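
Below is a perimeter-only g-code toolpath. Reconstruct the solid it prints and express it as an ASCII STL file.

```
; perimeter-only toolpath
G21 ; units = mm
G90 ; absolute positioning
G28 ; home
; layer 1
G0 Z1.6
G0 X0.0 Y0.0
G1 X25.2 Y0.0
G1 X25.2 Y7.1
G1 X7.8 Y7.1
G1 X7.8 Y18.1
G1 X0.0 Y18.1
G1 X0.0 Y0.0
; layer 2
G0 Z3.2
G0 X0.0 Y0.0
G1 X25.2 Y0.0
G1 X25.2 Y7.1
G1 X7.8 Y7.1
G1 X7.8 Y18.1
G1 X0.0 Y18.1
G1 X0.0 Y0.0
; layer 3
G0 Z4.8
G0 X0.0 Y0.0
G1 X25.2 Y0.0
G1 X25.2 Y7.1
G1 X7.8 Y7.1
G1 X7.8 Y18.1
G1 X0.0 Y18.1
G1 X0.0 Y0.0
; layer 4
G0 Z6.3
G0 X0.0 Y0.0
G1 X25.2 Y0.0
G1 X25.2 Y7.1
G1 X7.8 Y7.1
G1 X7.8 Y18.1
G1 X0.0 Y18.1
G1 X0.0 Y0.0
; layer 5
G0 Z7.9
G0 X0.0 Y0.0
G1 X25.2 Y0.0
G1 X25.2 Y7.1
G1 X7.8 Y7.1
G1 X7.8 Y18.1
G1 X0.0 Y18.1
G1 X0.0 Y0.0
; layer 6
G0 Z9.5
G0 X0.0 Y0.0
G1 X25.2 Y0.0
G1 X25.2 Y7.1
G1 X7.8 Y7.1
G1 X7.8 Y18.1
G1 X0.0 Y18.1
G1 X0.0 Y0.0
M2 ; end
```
solid part
  facet normal 0.0000 0.0000 -1.0000
    outer loop
      vertex 25.2 7.1 0.0
      vertex 25.2 0.0 0.0
      vertex 0.0 0.0 0.0
    endloop
  endfacet
  facet normal 0.0000 0.0000 -1.0000
    outer loop
      vertex 7.8 7.1 0.0
      vertex 25.2 7.1 0.0
      vertex 0.0 0.0 0.0
    endloop
  endfacet
  facet normal 0.0000 0.0000 -1.0000
    outer loop
      vertex 7.8 18.1 0.0
      vertex 7.8 7.1 0.0
      vertex 0.0 0.0 0.0
    endloop
  endfacet
  facet normal 0.0000 0.0000 -1.0000
    outer loop
      vertex 0.0 18.1 0.0
      vertex 7.8 18.1 0.0
      vertex 0.0 0.0 0.0
    endloop
  endfacet
  facet normal 0.0000 0.0000 1.0000
    outer loop
      vertex 0.0 0.0 9.5
      vertex 25.2 0.0 9.5
      vertex 25.2 7.1 9.5
    endloop
  endfacet
  facet normal 0.0000 0.0000 1.0000
    outer loop
      vertex 0.0 0.0 9.5
      vertex 25.2 7.1 9.5
      vertex 7.8 7.1 9.5
    endloop
  endfacet
  facet normal 0.0000 0.0000 1.0000
    outer loop
      vertex 0.0 0.0 9.5
      vertex 7.8 7.1 9.5
      vertex 7.8 18.1 9.5
    endloop
  endfacet
  facet normal 0.0000 0.0000 1.0000
    outer loop
      vertex 0.0 0.0 9.5
      vertex 7.8 18.1 9.5
      vertex 0.0 18.1 9.5
    endloop
  endfacet
  facet normal 0.0000 -1.0000 0.0000
    outer loop
      vertex 0.0 0.0 0.0
      vertex 25.2 0.0 0.0
      vertex 25.2 0.0 9.5
    endloop
  endfacet
  facet normal 0.0000 -1.0000 0.0000
    outer loop
      vertex 0.0 0.0 0.0
      vertex 25.2 0.0 9.5
      vertex 0.0 0.0 9.5
    endloop
  endfacet
  facet normal 1.0000 0.0000 0.0000
    outer loop
      vertex 25.2 0.0 0.0
      vertex 25.2 7.1 0.0
      vertex 25.2 7.1 9.5
    endloop
  endfacet
  facet normal 1.0000 0.0000 0.0000
    outer loop
      vertex 25.2 0.0 0.0
      vertex 25.2 7.1 9.5
      vertex 25.2 0.0 9.5
    endloop
  endfacet
  facet normal 0.0000 1.0000 0.0000
    outer loop
      vertex 25.2 7.1 0.0
      vertex 7.8 7.1 0.0
      vertex 7.8 7.1 9.5
    endloop
  endfacet
  facet normal 0.0000 1.0000 0.0000
    outer loop
      vertex 25.2 7.1 0.0
      vertex 7.8 7.1 9.5
      vertex 25.2 7.1 9.5
    endloop
  endfacet
  facet normal 1.0000 0.0000 0.0000
    outer loop
      vertex 7.8 7.1 0.0
      vertex 7.8 18.1 0.0
      vertex 7.8 18.1 9.5
    endloop
  endfacet
  facet normal 1.0000 0.0000 0.0000
    outer loop
      vertex 7.8 7.1 0.0
      vertex 7.8 18.1 9.5
      vertex 7.8 7.1 9.5
    endloop
  endfacet
  facet normal 0.0000 1.0000 0.0000
    outer loop
      vertex 7.8 18.1 0.0
      vertex 0.0 18.1 0.0
      vertex 0.0 18.1 9.5
    endloop
  endfacet
  facet normal 0.0000 1.0000 0.0000
    outer loop
      vertex 7.8 18.1 0.0
      vertex 0.0 18.1 9.5
      vertex 7.8 18.1 9.5
    endloop
  endfacet
  facet normal -1.0000 0.0000 0.0000
    outer loop
      vertex 0.0 18.1 0.0
      vertex 0.0 0.0 0.0
      vertex 0.0 0.0 9.5
    endloop
  endfacet
  facet normal -1.0000 0.0000 0.0000
    outer loop
      vertex 0.0 18.1 0.0
      vertex 0.0 0.0 9.5
      vertex 0.0 18.1 9.5
    endloop
  endfacet
endsolid part

The G0 Z moves step by Δz≈1.6 mm. Every layer's G1 loop is the same polygon, so the solid is a straight extrusion of it from z=0 to z≈9.5. Closing with flat bottom and top caps and triangulating gives 20 facets — an L-shaped prism: outer 25.2 × 18.1 mm, arm thicknesses ≈ 7.1 mm (horizontal) and 7.8 mm (vertical), extruded 9.5 mm in z.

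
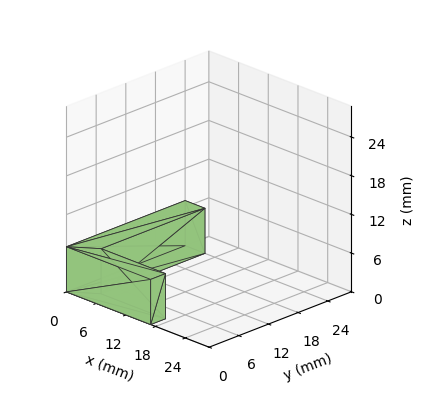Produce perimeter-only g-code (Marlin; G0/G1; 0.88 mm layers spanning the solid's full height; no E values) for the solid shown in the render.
Reading the render: the shape is an L-shaped prism: outer 17 × 24 mm, arm thicknesses ≈ 3 mm (horizontal) and 4 mm (vertical), extruded 7 mm in z (dimensions read to the nearest mm from the axis ticks). For the g-code, the solid's height is divided into equal slices at the stated Δz and each level perimeter traced with G1 moves after a G0 lift.

; perimeter-only toolpath
G21 ; units = mm
G90 ; absolute positioning
G28 ; home
; layer 1
G0 Z0.88
G0 X0.00 Y0.00
G1 X17.00 Y0.00
G1 X17.00 Y3.00
G1 X4.00 Y3.00
G1 X4.00 Y24.00
G1 X0.00 Y24.00
G1 X0.00 Y0.00
; layer 2
G0 Z1.75
G0 X0.00 Y0.00
G1 X17.00 Y0.00
G1 X17.00 Y3.00
G1 X4.00 Y3.00
G1 X4.00 Y24.00
G1 X0.00 Y24.00
G1 X0.00 Y0.00
; layer 3
G0 Z2.62
G0 X0.00 Y0.00
G1 X17.00 Y0.00
G1 X17.00 Y3.00
G1 X4.00 Y3.00
G1 X4.00 Y24.00
G1 X0.00 Y24.00
G1 X0.00 Y0.00
; layer 4
G0 Z3.50
G0 X0.00 Y0.00
G1 X17.00 Y0.00
G1 X17.00 Y3.00
G1 X4.00 Y3.00
G1 X4.00 Y24.00
G1 X0.00 Y24.00
G1 X0.00 Y0.00
; layer 5
G0 Z4.38
G0 X0.00 Y0.00
G1 X17.00 Y0.00
G1 X17.00 Y3.00
G1 X4.00 Y3.00
G1 X4.00 Y24.00
G1 X0.00 Y24.00
G1 X0.00 Y0.00
; layer 6
G0 Z5.25
G0 X0.00 Y0.00
G1 X17.00 Y0.00
G1 X17.00 Y3.00
G1 X4.00 Y3.00
G1 X4.00 Y24.00
G1 X0.00 Y24.00
G1 X0.00 Y0.00
; layer 7
G0 Z6.12
G0 X0.00 Y0.00
G1 X17.00 Y0.00
G1 X17.00 Y3.00
G1 X4.00 Y3.00
G1 X4.00 Y24.00
G1 X0.00 Y24.00
G1 X0.00 Y0.00
; layer 8
G0 Z7.00
G0 X0.00 Y0.00
G1 X17.00 Y0.00
G1 X17.00 Y3.00
G1 X4.00 Y3.00
G1 X4.00 Y24.00
G1 X0.00 Y24.00
G1 X0.00 Y0.00
M2 ; end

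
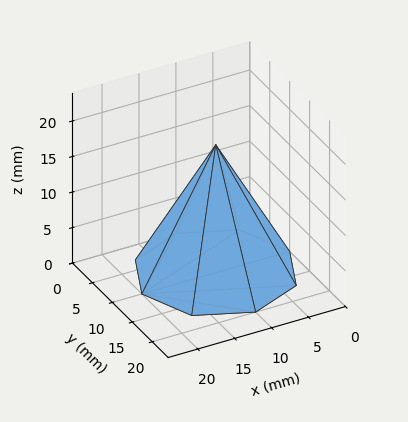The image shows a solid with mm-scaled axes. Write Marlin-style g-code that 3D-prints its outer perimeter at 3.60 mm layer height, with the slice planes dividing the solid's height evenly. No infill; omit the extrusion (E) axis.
Reading the render: the shape is a regular 8-sided pyramid, base circumscribed radius ≈ 10 mm, apex at z ≈ 18 mm (dimensions read to the nearest mm from the axis ticks). For the g-code, the solid's height is divided into equal slices at the stated Δz and each level perimeter traced with G1 moves after a G0 lift.

; perimeter-only toolpath
G21 ; units = mm
G90 ; absolute positioning
G28 ; home
; layer 1
G0 Z3.60
G0 X18.00 Y10.00
G1 X15.66 Y15.66
G1 X10.00 Y18.00
G1 X4.34 Y15.66
G1 X2.00 Y10.00
G1 X4.34 Y4.34
G1 X10.00 Y2.00
G1 X15.66 Y4.34
G1 X18.00 Y10.00
; layer 2
G0 Z7.20
G0 X16.00 Y10.00
G1 X14.24 Y14.24
G1 X10.00 Y16.00
G1 X5.76 Y14.24
G1 X4.00 Y10.00
G1 X5.76 Y5.76
G1 X10.00 Y4.00
G1 X14.24 Y5.76
G1 X16.00 Y10.00
; layer 3
G0 Z10.80
G0 X14.00 Y10.00
G1 X12.83 Y12.83
G1 X10.00 Y14.00
G1 X7.17 Y12.83
G1 X6.00 Y10.00
G1 X7.17 Y7.17
G1 X10.00 Y6.00
G1 X12.83 Y7.17
G1 X14.00 Y10.00
; layer 4
G0 Z14.40
G0 X12.00 Y10.00
G1 X11.41 Y11.41
G1 X10.00 Y12.00
G1 X8.59 Y11.41
G1 X8.00 Y10.00
G1 X8.59 Y8.59
G1 X10.00 Y8.00
G1 X11.41 Y8.59
G1 X12.00 Y10.00
M2 ; end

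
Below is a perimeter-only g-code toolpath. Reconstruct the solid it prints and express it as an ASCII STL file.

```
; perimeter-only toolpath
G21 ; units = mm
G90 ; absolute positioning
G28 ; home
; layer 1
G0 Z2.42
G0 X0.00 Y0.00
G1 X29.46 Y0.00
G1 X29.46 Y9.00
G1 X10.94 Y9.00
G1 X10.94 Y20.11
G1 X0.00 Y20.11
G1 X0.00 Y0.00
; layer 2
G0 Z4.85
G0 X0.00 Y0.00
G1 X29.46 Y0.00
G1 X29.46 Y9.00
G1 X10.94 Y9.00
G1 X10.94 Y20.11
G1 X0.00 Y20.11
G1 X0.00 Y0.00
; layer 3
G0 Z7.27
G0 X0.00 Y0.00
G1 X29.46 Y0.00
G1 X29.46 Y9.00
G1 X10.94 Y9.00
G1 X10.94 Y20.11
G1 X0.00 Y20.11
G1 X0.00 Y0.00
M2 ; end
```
solid part
  facet normal 0.0000 0.0000 -1.0000
    outer loop
      vertex 29.46 9.00 0.00
      vertex 29.46 0.00 0.00
      vertex 0.00 0.00 0.00
    endloop
  endfacet
  facet normal 0.0000 0.0000 -1.0000
    outer loop
      vertex 10.94 9.00 0.00
      vertex 29.46 9.00 0.00
      vertex 0.00 0.00 0.00
    endloop
  endfacet
  facet normal 0.0000 0.0000 -1.0000
    outer loop
      vertex 10.94 20.11 0.00
      vertex 10.94 9.00 0.00
      vertex 0.00 0.00 0.00
    endloop
  endfacet
  facet normal 0.0000 0.0000 -1.0000
    outer loop
      vertex 0.00 20.11 0.00
      vertex 10.94 20.11 0.00
      vertex 0.00 0.00 0.00
    endloop
  endfacet
  facet normal 0.0000 0.0000 1.0000
    outer loop
      vertex 0.00 0.00 7.27
      vertex 29.46 0.00 7.27
      vertex 29.46 9.00 7.27
    endloop
  endfacet
  facet normal 0.0000 0.0000 1.0000
    outer loop
      vertex 0.00 0.00 7.27
      vertex 29.46 9.00 7.27
      vertex 10.94 9.00 7.27
    endloop
  endfacet
  facet normal 0.0000 0.0000 1.0000
    outer loop
      vertex 0.00 0.00 7.27
      vertex 10.94 9.00 7.27
      vertex 10.94 20.11 7.27
    endloop
  endfacet
  facet normal 0.0000 0.0000 1.0000
    outer loop
      vertex 0.00 0.00 7.27
      vertex 10.94 20.11 7.27
      vertex 0.00 20.11 7.27
    endloop
  endfacet
  facet normal 0.0000 -1.0000 0.0000
    outer loop
      vertex 0.00 0.00 0.00
      vertex 29.46 0.00 0.00
      vertex 29.46 0.00 7.27
    endloop
  endfacet
  facet normal 0.0000 -1.0000 0.0000
    outer loop
      vertex 0.00 0.00 0.00
      vertex 29.46 0.00 7.27
      vertex 0.00 0.00 7.27
    endloop
  endfacet
  facet normal 1.0000 0.0000 0.0000
    outer loop
      vertex 29.46 0.00 0.00
      vertex 29.46 9.00 0.00
      vertex 29.46 9.00 7.27
    endloop
  endfacet
  facet normal 1.0000 0.0000 0.0000
    outer loop
      vertex 29.46 0.00 0.00
      vertex 29.46 9.00 7.27
      vertex 29.46 0.00 7.27
    endloop
  endfacet
  facet normal 0.0000 1.0000 0.0000
    outer loop
      vertex 29.46 9.00 0.00
      vertex 10.94 9.00 0.00
      vertex 10.94 9.00 7.27
    endloop
  endfacet
  facet normal 0.0000 1.0000 0.0000
    outer loop
      vertex 29.46 9.00 0.00
      vertex 10.94 9.00 7.27
      vertex 29.46 9.00 7.27
    endloop
  endfacet
  facet normal 1.0000 0.0000 0.0000
    outer loop
      vertex 10.94 9.00 0.00
      vertex 10.94 20.11 0.00
      vertex 10.94 20.11 7.27
    endloop
  endfacet
  facet normal 1.0000 0.0000 0.0000
    outer loop
      vertex 10.94 9.00 0.00
      vertex 10.94 20.11 7.27
      vertex 10.94 9.00 7.27
    endloop
  endfacet
  facet normal 0.0000 1.0000 0.0000
    outer loop
      vertex 10.94 20.11 0.00
      vertex 0.00 20.11 0.00
      vertex 0.00 20.11 7.27
    endloop
  endfacet
  facet normal 0.0000 1.0000 0.0000
    outer loop
      vertex 10.94 20.11 0.00
      vertex 0.00 20.11 7.27
      vertex 10.94 20.11 7.27
    endloop
  endfacet
  facet normal -1.0000 0.0000 0.0000
    outer loop
      vertex 0.00 20.11 0.00
      vertex 0.00 0.00 0.00
      vertex 0.00 0.00 7.27
    endloop
  endfacet
  facet normal -1.0000 0.0000 0.0000
    outer loop
      vertex 0.00 20.11 0.00
      vertex 0.00 0.00 7.27
      vertex 0.00 20.11 7.27
    endloop
  endfacet
endsolid part

The G0 Z moves step by Δz≈2.42 mm. Every layer's G1 loop is the same polygon, so the solid is a straight extrusion of it from z=0 to z≈7.27. Closing with flat bottom and top caps and triangulating gives 20 facets — an L-shaped prism: outer 29.5 × 20.1 mm, arm thicknesses ≈ 9 mm (horizontal) and 10.9 mm (vertical), extruded 7.27 mm in z.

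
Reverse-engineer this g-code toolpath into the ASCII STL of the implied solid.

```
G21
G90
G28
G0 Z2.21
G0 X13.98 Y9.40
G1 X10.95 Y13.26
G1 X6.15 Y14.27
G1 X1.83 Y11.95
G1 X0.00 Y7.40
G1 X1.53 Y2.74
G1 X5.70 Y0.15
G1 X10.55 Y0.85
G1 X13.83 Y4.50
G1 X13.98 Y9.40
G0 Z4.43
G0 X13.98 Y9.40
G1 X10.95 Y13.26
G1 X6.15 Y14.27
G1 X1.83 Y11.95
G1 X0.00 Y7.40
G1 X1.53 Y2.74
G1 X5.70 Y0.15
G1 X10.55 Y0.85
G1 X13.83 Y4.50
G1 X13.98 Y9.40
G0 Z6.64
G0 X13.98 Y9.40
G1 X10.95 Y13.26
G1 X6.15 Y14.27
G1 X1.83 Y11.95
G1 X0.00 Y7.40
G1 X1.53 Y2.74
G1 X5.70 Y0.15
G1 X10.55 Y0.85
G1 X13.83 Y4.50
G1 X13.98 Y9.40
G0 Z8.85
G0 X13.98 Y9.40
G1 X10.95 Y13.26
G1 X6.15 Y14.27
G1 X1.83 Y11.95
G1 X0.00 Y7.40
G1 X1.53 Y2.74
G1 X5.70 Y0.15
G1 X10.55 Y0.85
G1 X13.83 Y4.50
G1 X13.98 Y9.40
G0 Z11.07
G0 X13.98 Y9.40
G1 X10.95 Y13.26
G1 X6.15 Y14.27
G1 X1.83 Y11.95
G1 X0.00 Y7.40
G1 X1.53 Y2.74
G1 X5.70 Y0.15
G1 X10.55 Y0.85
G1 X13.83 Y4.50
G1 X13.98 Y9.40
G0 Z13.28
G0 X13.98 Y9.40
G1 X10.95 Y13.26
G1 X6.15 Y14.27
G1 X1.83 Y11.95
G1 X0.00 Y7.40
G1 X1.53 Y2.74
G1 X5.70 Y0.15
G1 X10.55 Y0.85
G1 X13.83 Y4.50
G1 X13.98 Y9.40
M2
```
solid part
  facet normal 0.0000 0.0000 -1.0000
    outer loop
      vertex 6.15 14.27 0.00
      vertex 10.95 13.26 0.00
      vertex 13.98 9.40 0.00
    endloop
  endfacet
  facet normal 0.0000 0.0000 -1.0000
    outer loop
      vertex 1.83 11.95 0.00
      vertex 6.15 14.27 0.00
      vertex 13.98 9.40 0.00
    endloop
  endfacet
  facet normal 0.0000 0.0000 -1.0000
    outer loop
      vertex 0.00 7.40 0.00
      vertex 1.83 11.95 0.00
      vertex 13.98 9.40 0.00
    endloop
  endfacet
  facet normal 0.0000 0.0000 -1.0000
    outer loop
      vertex 1.53 2.74 0.00
      vertex 0.00 7.40 0.00
      vertex 13.98 9.40 0.00
    endloop
  endfacet
  facet normal 0.0000 0.0000 -1.0000
    outer loop
      vertex 5.70 0.15 0.00
      vertex 1.53 2.74 0.00
      vertex 13.98 9.40 0.00
    endloop
  endfacet
  facet normal 0.0000 0.0000 -1.0000
    outer loop
      vertex 10.55 0.85 0.00
      vertex 5.70 0.15 0.00
      vertex 13.98 9.40 0.00
    endloop
  endfacet
  facet normal 0.0000 0.0000 -1.0000
    outer loop
      vertex 13.83 4.50 0.00
      vertex 10.55 0.85 0.00
      vertex 13.98 9.40 0.00
    endloop
  endfacet
  facet normal 0.0000 0.0000 1.0000
    outer loop
      vertex 13.98 9.40 13.28
      vertex 10.95 13.26 13.28
      vertex 6.15 14.27 13.28
    endloop
  endfacet
  facet normal 0.0000 0.0000 1.0000
    outer loop
      vertex 13.98 9.40 13.28
      vertex 6.15 14.27 13.28
      vertex 1.83 11.95 13.28
    endloop
  endfacet
  facet normal 0.0000 0.0000 1.0000
    outer loop
      vertex 13.98 9.40 13.28
      vertex 1.83 11.95 13.28
      vertex 0.00 7.40 13.28
    endloop
  endfacet
  facet normal 0.0000 0.0000 1.0000
    outer loop
      vertex 13.98 9.40 13.28
      vertex 0.00 7.40 13.28
      vertex 1.53 2.74 13.28
    endloop
  endfacet
  facet normal 0.0000 0.0000 1.0000
    outer loop
      vertex 13.98 9.40 13.28
      vertex 1.53 2.74 13.28
      vertex 5.70 0.15 13.28
    endloop
  endfacet
  facet normal 0.0000 0.0000 1.0000
    outer loop
      vertex 13.98 9.40 13.28
      vertex 5.70 0.15 13.28
      vertex 10.55 0.85 13.28
    endloop
  endfacet
  facet normal 0.0000 0.0000 1.0000
    outer loop
      vertex 13.98 9.40 13.28
      vertex 10.55 0.85 13.28
      vertex 13.83 4.50 13.28
    endloop
  endfacet
  facet normal 0.7866 0.6175 0.0000
    outer loop
      vertex 13.98 9.40 0.00
      vertex 10.95 13.26 0.00
      vertex 10.95 13.26 13.28
    endloop
  endfacet
  facet normal 0.7866 0.6175 0.0000
    outer loop
      vertex 13.98 9.40 0.00
      vertex 10.95 13.26 13.28
      vertex 13.98 9.40 13.28
    endloop
  endfacet
  facet normal 0.2059 0.9786 0.0000
    outer loop
      vertex 10.95 13.26 0.00
      vertex 6.15 14.27 0.00
      vertex 6.15 14.27 13.28
    endloop
  endfacet
  facet normal 0.2059 0.9786 0.0000
    outer loop
      vertex 10.95 13.26 0.00
      vertex 6.15 14.27 13.28
      vertex 10.95 13.26 13.28
    endloop
  endfacet
  facet normal -0.4731 0.8810 0.0000
    outer loop
      vertex 6.15 14.27 0.00
      vertex 1.83 11.95 0.00
      vertex 1.83 11.95 13.28
    endloop
  endfacet
  facet normal -0.4731 0.8810 0.0000
    outer loop
      vertex 6.15 14.27 0.00
      vertex 1.83 11.95 13.28
      vertex 6.15 14.27 13.28
    endloop
  endfacet
  facet normal -0.9278 0.3731 0.0000
    outer loop
      vertex 1.83 11.95 0.00
      vertex 0.00 7.40 0.00
      vertex 0.00 7.40 13.28
    endloop
  endfacet
  facet normal -0.9278 0.3731 0.0000
    outer loop
      vertex 1.83 11.95 0.00
      vertex 0.00 7.40 13.28
      vertex 1.83 11.95 13.28
    endloop
  endfacet
  facet normal -0.9501 -0.3119 0.0000
    outer loop
      vertex 0.00 7.40 0.00
      vertex 1.53 2.74 0.00
      vertex 1.53 2.74 13.28
    endloop
  endfacet
  facet normal -0.9501 -0.3119 0.0000
    outer loop
      vertex 0.00 7.40 0.00
      vertex 1.53 2.74 13.28
      vertex 0.00 7.40 13.28
    endloop
  endfacet
  facet normal -0.5276 -0.8495 0.0000
    outer loop
      vertex 1.53 2.74 0.00
      vertex 5.70 0.15 0.00
      vertex 5.70 0.15 13.28
    endloop
  endfacet
  facet normal -0.5276 -0.8495 0.0000
    outer loop
      vertex 1.53 2.74 0.00
      vertex 5.70 0.15 13.28
      vertex 1.53 2.74 13.28
    endloop
  endfacet
  facet normal 0.1428 -0.9897 0.0000
    outer loop
      vertex 5.70 0.15 0.00
      vertex 10.55 0.85 0.00
      vertex 10.55 0.85 13.28
    endloop
  endfacet
  facet normal 0.1428 -0.9897 0.0000
    outer loop
      vertex 5.70 0.15 0.00
      vertex 10.55 0.85 13.28
      vertex 5.70 0.15 13.28
    endloop
  endfacet
  facet normal 0.7438 -0.6684 0.0000
    outer loop
      vertex 10.55 0.85 0.00
      vertex 13.83 4.50 0.00
      vertex 13.83 4.50 13.28
    endloop
  endfacet
  facet normal 0.7438 -0.6684 0.0000
    outer loop
      vertex 10.55 0.85 0.00
      vertex 13.83 4.50 13.28
      vertex 10.55 0.85 13.28
    endloop
  endfacet
  facet normal 0.9995 -0.0306 0.0000
    outer loop
      vertex 13.83 4.50 0.00
      vertex 13.98 9.40 0.00
      vertex 13.98 9.40 13.28
    endloop
  endfacet
  facet normal 0.9995 -0.0306 0.0000
    outer loop
      vertex 13.83 4.50 0.00
      vertex 13.98 9.40 13.28
      vertex 13.83 4.50 13.28
    endloop
  endfacet
endsolid part

The G0 Z moves step by Δz≈2.21 mm. Every layer's G1 loop is the same polygon, so the solid is a straight extrusion of it from z=0 to z≈13.3. Closing with flat bottom and top caps and triangulating gives 32 facets — a regular 9-sided prism (a cylinder approximated with 9 flat sides), circumscribed radius ≈ 7.17 mm, height ≈ 13.3 mm.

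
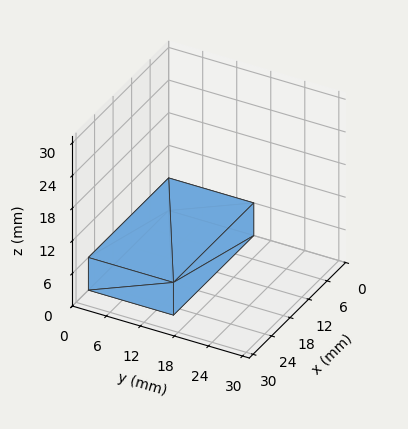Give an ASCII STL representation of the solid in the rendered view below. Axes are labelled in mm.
Reading the render: the shape is a rectangular box, roughly 26 × 15 mm footprint and 6 mm tall (dimensions read to the nearest mm from the axis ticks). For the STL, each face is triangulated and given an outward normal.

solid part
  facet normal 0.0000 0.0000 -1.0000
    outer loop
      vertex 26.000 15.000 0.000
      vertex 26.000 0.000 0.000
      vertex 0.000 0.000 0.000
    endloop
  endfacet
  facet normal 0.0000 0.0000 -1.0000
    outer loop
      vertex 0.000 15.000 0.000
      vertex 26.000 15.000 0.000
      vertex 0.000 0.000 0.000
    endloop
  endfacet
  facet normal 0.0000 0.0000 1.0000
    outer loop
      vertex 0.000 0.000 6.000
      vertex 26.000 0.000 6.000
      vertex 26.000 15.000 6.000
    endloop
  endfacet
  facet normal 0.0000 0.0000 1.0000
    outer loop
      vertex 0.000 0.000 6.000
      vertex 26.000 15.000 6.000
      vertex 0.000 15.000 6.000
    endloop
  endfacet
  facet normal 0.0000 -1.0000 0.0000
    outer loop
      vertex 0.000 0.000 0.000
      vertex 26.000 0.000 0.000
      vertex 26.000 0.000 6.000
    endloop
  endfacet
  facet normal 0.0000 -1.0000 0.0000
    outer loop
      vertex 0.000 0.000 0.000
      vertex 26.000 0.000 6.000
      vertex 0.000 0.000 6.000
    endloop
  endfacet
  facet normal 0.0000 1.0000 0.0000
    outer loop
      vertex 26.000 15.000 6.000
      vertex 26.000 15.000 0.000
      vertex 0.000 15.000 0.000
    endloop
  endfacet
  facet normal 0.0000 1.0000 0.0000
    outer loop
      vertex 0.000 15.000 6.000
      vertex 26.000 15.000 6.000
      vertex 0.000 15.000 0.000
    endloop
  endfacet
  facet normal -1.0000 0.0000 0.0000
    outer loop
      vertex 0.000 15.000 6.000
      vertex 0.000 15.000 0.000
      vertex 0.000 0.000 0.000
    endloop
  endfacet
  facet normal -1.0000 0.0000 0.0000
    outer loop
      vertex 0.000 0.000 6.000
      vertex 0.000 15.000 6.000
      vertex 0.000 0.000 0.000
    endloop
  endfacet
  facet normal 1.0000 0.0000 0.0000
    outer loop
      vertex 26.000 0.000 0.000
      vertex 26.000 15.000 0.000
      vertex 26.000 15.000 6.000
    endloop
  endfacet
  facet normal 1.0000 0.0000 0.0000
    outer loop
      vertex 26.000 0.000 0.000
      vertex 26.000 15.000 6.000
      vertex 26.000 0.000 6.000
    endloop
  endfacet
endsolid part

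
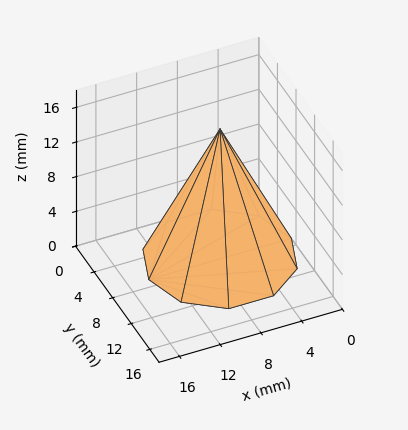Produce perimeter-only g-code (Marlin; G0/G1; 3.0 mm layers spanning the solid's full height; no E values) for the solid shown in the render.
Reading the render: the shape is a regular 10-sided pyramid, base circumscribed radius ≈ 7 mm, apex at z ≈ 15 mm (dimensions read to the nearest mm from the axis ticks). For the g-code, the solid's height is divided into equal slices at the stated Δz and each level perimeter traced with G1 moves after a G0 lift.

; perimeter-only toolpath
G21 ; units = mm
G90 ; absolute positioning
G28 ; home
; layer 1
G0 Z3.0
G0 X12.6 Y7.0
G1 X11.6 Y10.3
G1 X8.8 Y12.4
G1 X5.2 Y12.4
G1 X2.4 Y10.3
G1 X1.4 Y7.0
G1 X2.4 Y3.7
G1 X5.2 Y1.6
G1 X8.8 Y1.6
G1 X11.6 Y3.7
G1 X12.6 Y7.0
; layer 2
G0 Z6.0
G0 X11.2 Y7.0
G1 X10.4 Y9.5
G1 X8.3 Y11.0
G1 X5.7 Y11.0
G1 X3.6 Y9.5
G1 X2.8 Y7.0
G1 X3.6 Y4.5
G1 X5.7 Y3.0
G1 X8.3 Y3.0
G1 X10.4 Y4.5
G1 X11.2 Y7.0
; layer 3
G0 Z9.0
G0 X9.8 Y7.0
G1 X9.3 Y8.6
G1 X7.9 Y9.7
G1 X6.1 Y9.7
G1 X4.7 Y8.6
G1 X4.2 Y7.0
G1 X4.7 Y5.4
G1 X6.1 Y4.3
G1 X7.9 Y4.3
G1 X9.3 Y5.4
G1 X9.8 Y7.0
; layer 4
G0 Z12.0
G0 X8.4 Y7.0
G1 X8.1 Y7.8
G1 X7.4 Y8.3
G1 X6.6 Y8.3
G1 X5.9 Y7.8
G1 X5.6 Y7.0
G1 X5.9 Y6.2
G1 X6.6 Y5.7
G1 X7.4 Y5.7
G1 X8.1 Y6.2
G1 X8.4 Y7.0
M2 ; end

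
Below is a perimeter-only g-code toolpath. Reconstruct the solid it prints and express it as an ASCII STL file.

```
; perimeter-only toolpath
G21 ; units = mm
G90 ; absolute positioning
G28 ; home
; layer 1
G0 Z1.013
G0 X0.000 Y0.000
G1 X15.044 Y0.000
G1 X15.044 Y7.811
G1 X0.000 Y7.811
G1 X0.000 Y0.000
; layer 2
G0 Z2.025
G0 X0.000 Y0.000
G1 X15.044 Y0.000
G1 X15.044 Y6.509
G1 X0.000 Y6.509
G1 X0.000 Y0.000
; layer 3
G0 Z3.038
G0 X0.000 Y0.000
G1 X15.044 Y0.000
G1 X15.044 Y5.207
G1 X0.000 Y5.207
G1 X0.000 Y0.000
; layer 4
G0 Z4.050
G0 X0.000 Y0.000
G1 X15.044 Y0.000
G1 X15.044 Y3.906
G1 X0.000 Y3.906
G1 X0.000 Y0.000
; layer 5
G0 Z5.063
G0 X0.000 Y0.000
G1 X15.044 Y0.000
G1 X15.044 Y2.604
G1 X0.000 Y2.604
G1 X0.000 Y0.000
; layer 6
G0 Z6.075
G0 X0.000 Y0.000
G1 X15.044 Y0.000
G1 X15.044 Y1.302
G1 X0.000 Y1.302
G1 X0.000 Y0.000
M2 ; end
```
solid part
  facet normal 0.0000 0.0000 -1.0000
    outer loop
      vertex 15.044 9.113 0.000
      vertex 15.044 0.000 0.000
      vertex 0.000 0.000 0.000
    endloop
  endfacet
  facet normal 0.0000 0.0000 -1.0000
    outer loop
      vertex 0.000 9.113 0.000
      vertex 15.044 9.113 0.000
      vertex 0.000 0.000 0.000
    endloop
  endfacet
  facet normal 0.0000 -1.0000 0.0000
    outer loop
      vertex 0.000 0.000 0.000
      vertex 15.044 0.000 0.000
      vertex 15.044 0.000 7.088
    endloop
  endfacet
  facet normal 0.0000 -1.0000 0.0000
    outer loop
      vertex 0.000 0.000 0.000
      vertex 15.044 0.000 7.088
      vertex 0.000 0.000 7.088
    endloop
  endfacet
  facet normal 0.0000 0.6139 0.7893
    outer loop
      vertex 0.000 0.000 7.088
      vertex 15.044 0.000 7.088
      vertex 15.044 9.113 0.000
    endloop
  endfacet
  facet normal 0.0000 0.6139 0.7893
    outer loop
      vertex 0.000 0.000 7.088
      vertex 15.044 9.113 0.000
      vertex 0.000 9.113 0.000
    endloop
  endfacet
  facet normal -1.0000 0.0000 0.0000
    outer loop
      vertex 0.000 0.000 7.088
      vertex 0.000 9.113 0.000
      vertex 0.000 0.000 0.000
    endloop
  endfacet
  facet normal 1.0000 0.0000 0.0000
    outer loop
      vertex 15.044 0.000 0.000
      vertex 15.044 9.113 0.000
      vertex 15.044 0.000 7.088
    endloop
  endfacet
endsolid part

The G0 Z moves step by Δz≈1.013 mm. The G1 loops shrink linearly with z, so the solid tapers from its base footprint up to z≈7.09. Closing with a flat bottom cap and the tapered top and triangulating gives 8 facets — a wedge (ramp): 15 × 9.11 mm base, rising to 7.09 mm along the y=0 edge and sloping linearly to z=0 at y=9.11.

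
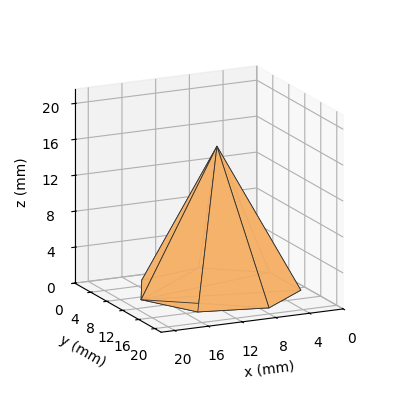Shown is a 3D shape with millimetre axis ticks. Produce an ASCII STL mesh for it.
Reading the render: the shape is a regular 7-sided pyramid, base circumscribed radius ≈ 9 mm, apex at z ≈ 16 mm (dimensions read to the nearest mm from the axis ticks). For the STL, each face is triangulated and given an outward normal.

solid part
  facet normal 0.0000 0.0000 -1.0000
    outer loop
      vertex 7.0 17.8 0.0
      vertex 14.6 16.0 0.0
      vertex 18.0 9.0 0.0
    endloop
  endfacet
  facet normal 0.0000 0.0000 -1.0000
    outer loop
      vertex 0.9 12.9 0.0
      vertex 7.0 17.8 0.0
      vertex 18.0 9.0 0.0
    endloop
  endfacet
  facet normal 0.0000 0.0000 -1.0000
    outer loop
      vertex 0.9 5.1 0.0
      vertex 0.9 12.9 0.0
      vertex 18.0 9.0 0.0
    endloop
  endfacet
  facet normal 0.0000 0.0000 -1.0000
    outer loop
      vertex 7.0 0.2 0.0
      vertex 0.9 5.1 0.0
      vertex 18.0 9.0 0.0
    endloop
  endfacet
  facet normal 0.0000 0.0000 -1.0000
    outer loop
      vertex 14.6 2.0 0.0
      vertex 7.0 0.2 0.0
      vertex 18.0 9.0 0.0
    endloop
  endfacet
  facet normal 0.8026 0.3898 0.4515
    outer loop
      vertex 18.0 9.0 0.0
      vertex 14.6 16.0 0.0
      vertex 9.0 9.0 16.0
    endloop
  endfacet
  facet normal 0.2056 0.8681 0.4518
    outer loop
      vertex 14.6 16.0 0.0
      vertex 7.0 17.8 0.0
      vertex 9.0 9.0 16.0
    endloop
  endfacet
  facet normal -0.5585 0.6953 0.4523
    outer loop
      vertex 7.0 17.8 0.0
      vertex 0.9 12.9 0.0
      vertex 9.0 9.0 16.0
    endloop
  endfacet
  facet normal -0.8922 0.0000 0.4517
    outer loop
      vertex 0.9 12.9 0.0
      vertex 0.9 5.1 0.0
      vertex 9.0 9.0 16.0
    endloop
  endfacet
  facet normal -0.5585 -0.6953 0.4523
    outer loop
      vertex 0.9 5.1 0.0
      vertex 7.0 0.2 0.0
      vertex 9.0 9.0 16.0
    endloop
  endfacet
  facet normal 0.2056 -0.8681 0.4518
    outer loop
      vertex 7.0 0.2 0.0
      vertex 14.6 2.0 0.0
      vertex 9.0 9.0 16.0
    endloop
  endfacet
  facet normal 0.8026 -0.3898 0.4515
    outer loop
      vertex 14.6 2.0 0.0
      vertex 18.0 9.0 0.0
      vertex 9.0 9.0 16.0
    endloop
  endfacet
endsolid part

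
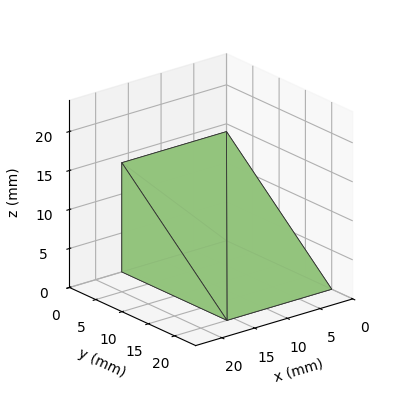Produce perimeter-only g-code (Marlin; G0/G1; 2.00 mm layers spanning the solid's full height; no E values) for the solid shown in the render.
Reading the render: the shape is a wedge (ramp): 16 × 20 mm base, rising to 14 mm along the y=0 edge and sloping linearly to z=0 at y=20 (dimensions read to the nearest mm from the axis ticks). For the g-code, the solid's height is divided into equal slices at the stated Δz and each level perimeter traced with G1 moves after a G0 lift.

; perimeter-only toolpath
G21 ; units = mm
G90 ; absolute positioning
G28 ; home
; layer 1
G0 Z2.00
G0 X0.00 Y0.00
G1 X16.00 Y0.00
G1 X16.00 Y17.14
G1 X0.00 Y17.14
G1 X0.00 Y0.00
; layer 2
G0 Z4.00
G0 X0.00 Y0.00
G1 X16.00 Y0.00
G1 X16.00 Y14.29
G1 X0.00 Y14.29
G1 X0.00 Y0.00
; layer 3
G0 Z6.00
G0 X0.00 Y0.00
G1 X16.00 Y0.00
G1 X16.00 Y11.43
G1 X0.00 Y11.43
G1 X0.00 Y0.00
; layer 4
G0 Z8.00
G0 X0.00 Y0.00
G1 X16.00 Y0.00
G1 X16.00 Y8.57
G1 X0.00 Y8.57
G1 X0.00 Y0.00
; layer 5
G0 Z10.00
G0 X0.00 Y0.00
G1 X16.00 Y0.00
G1 X16.00 Y5.71
G1 X0.00 Y5.71
G1 X0.00 Y0.00
; layer 6
G0 Z12.00
G0 X0.00 Y0.00
G1 X16.00 Y0.00
G1 X16.00 Y2.86
G1 X0.00 Y2.86
G1 X0.00 Y0.00
M2 ; end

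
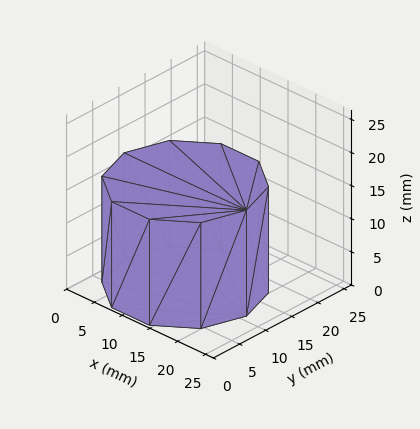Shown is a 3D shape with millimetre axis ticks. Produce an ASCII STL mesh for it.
Reading the render: the shape is a regular 10-sided prism (a cylinder approximated with 10 flat sides), circumscribed radius ≈ 11 mm, height ≈ 16 mm (dimensions read to the nearest mm from the axis ticks). For the STL, each face is triangulated and given an outward normal.

solid part
  facet normal 0.0000 0.0000 -1.0000
    outer loop
      vertex 14.40 21.46 0.00
      vertex 19.90 17.47 0.00
      vertex 22.00 11.00 0.00
    endloop
  endfacet
  facet normal 0.0000 0.0000 -1.0000
    outer loop
      vertex 7.60 21.46 0.00
      vertex 14.40 21.46 0.00
      vertex 22.00 11.00 0.00
    endloop
  endfacet
  facet normal 0.0000 0.0000 -1.0000
    outer loop
      vertex 2.10 17.47 0.00
      vertex 7.60 21.46 0.00
      vertex 22.00 11.00 0.00
    endloop
  endfacet
  facet normal 0.0000 0.0000 -1.0000
    outer loop
      vertex 0.00 11.00 0.00
      vertex 2.10 17.47 0.00
      vertex 22.00 11.00 0.00
    endloop
  endfacet
  facet normal 0.0000 0.0000 -1.0000
    outer loop
      vertex 2.10 4.53 0.00
      vertex 0.00 11.00 0.00
      vertex 22.00 11.00 0.00
    endloop
  endfacet
  facet normal 0.0000 0.0000 -1.0000
    outer loop
      vertex 7.60 0.54 0.00
      vertex 2.10 4.53 0.00
      vertex 22.00 11.00 0.00
    endloop
  endfacet
  facet normal 0.0000 0.0000 -1.0000
    outer loop
      vertex 14.40 0.54 0.00
      vertex 7.60 0.54 0.00
      vertex 22.00 11.00 0.00
    endloop
  endfacet
  facet normal 0.0000 0.0000 -1.0000
    outer loop
      vertex 19.90 4.53 0.00
      vertex 14.40 0.54 0.00
      vertex 22.00 11.00 0.00
    endloop
  endfacet
  facet normal 0.0000 0.0000 1.0000
    outer loop
      vertex 22.00 11.00 16.00
      vertex 19.90 17.47 16.00
      vertex 14.40 21.46 16.00
    endloop
  endfacet
  facet normal 0.0000 0.0000 1.0000
    outer loop
      vertex 22.00 11.00 16.00
      vertex 14.40 21.46 16.00
      vertex 7.60 21.46 16.00
    endloop
  endfacet
  facet normal 0.0000 0.0000 1.0000
    outer loop
      vertex 22.00 11.00 16.00
      vertex 7.60 21.46 16.00
      vertex 2.10 17.47 16.00
    endloop
  endfacet
  facet normal 0.0000 0.0000 1.0000
    outer loop
      vertex 22.00 11.00 16.00
      vertex 2.10 17.47 16.00
      vertex 0.00 11.00 16.00
    endloop
  endfacet
  facet normal 0.0000 0.0000 1.0000
    outer loop
      vertex 22.00 11.00 16.00
      vertex 0.00 11.00 16.00
      vertex 2.10 4.53 16.00
    endloop
  endfacet
  facet normal 0.0000 0.0000 1.0000
    outer loop
      vertex 22.00 11.00 16.00
      vertex 2.10 4.53 16.00
      vertex 7.60 0.54 16.00
    endloop
  endfacet
  facet normal 0.0000 0.0000 1.0000
    outer loop
      vertex 22.00 11.00 16.00
      vertex 7.60 0.54 16.00
      vertex 14.40 0.54 16.00
    endloop
  endfacet
  facet normal 0.0000 0.0000 1.0000
    outer loop
      vertex 22.00 11.00 16.00
      vertex 14.40 0.54 16.00
      vertex 19.90 4.53 16.00
    endloop
  endfacet
  facet normal 0.9512 0.3087 0.0000
    outer loop
      vertex 22.00 11.00 0.00
      vertex 19.90 17.47 0.00
      vertex 19.90 17.47 16.00
    endloop
  endfacet
  facet normal 0.9512 0.3087 0.0000
    outer loop
      vertex 22.00 11.00 0.00
      vertex 19.90 17.47 16.00
      vertex 22.00 11.00 16.00
    endloop
  endfacet
  facet normal 0.5872 0.8094 0.0000
    outer loop
      vertex 19.90 17.47 0.00
      vertex 14.40 21.46 0.00
      vertex 14.40 21.46 16.00
    endloop
  endfacet
  facet normal 0.5872 0.8094 0.0000
    outer loop
      vertex 19.90 17.47 0.00
      vertex 14.40 21.46 16.00
      vertex 19.90 17.47 16.00
    endloop
  endfacet
  facet normal 0.0000 1.0000 0.0000
    outer loop
      vertex 14.40 21.46 0.00
      vertex 7.60 21.46 0.00
      vertex 7.60 21.46 16.00
    endloop
  endfacet
  facet normal 0.0000 1.0000 0.0000
    outer loop
      vertex 14.40 21.46 0.00
      vertex 7.60 21.46 16.00
      vertex 14.40 21.46 16.00
    endloop
  endfacet
  facet normal -0.5872 0.8094 0.0000
    outer loop
      vertex 7.60 21.46 0.00
      vertex 2.10 17.47 0.00
      vertex 2.10 17.47 16.00
    endloop
  endfacet
  facet normal -0.5872 0.8094 0.0000
    outer loop
      vertex 7.60 21.46 0.00
      vertex 2.10 17.47 16.00
      vertex 7.60 21.46 16.00
    endloop
  endfacet
  facet normal -0.9512 0.3087 0.0000
    outer loop
      vertex 2.10 17.47 0.00
      vertex 0.00 11.00 0.00
      vertex 0.00 11.00 16.00
    endloop
  endfacet
  facet normal -0.9512 0.3087 0.0000
    outer loop
      vertex 2.10 17.47 0.00
      vertex 0.00 11.00 16.00
      vertex 2.10 17.47 16.00
    endloop
  endfacet
  facet normal -0.9512 -0.3087 0.0000
    outer loop
      vertex 0.00 11.00 0.00
      vertex 2.10 4.53 0.00
      vertex 2.10 4.53 16.00
    endloop
  endfacet
  facet normal -0.9512 -0.3087 0.0000
    outer loop
      vertex 0.00 11.00 0.00
      vertex 2.10 4.53 16.00
      vertex 0.00 11.00 16.00
    endloop
  endfacet
  facet normal -0.5872 -0.8094 0.0000
    outer loop
      vertex 2.10 4.53 0.00
      vertex 7.60 0.54 0.00
      vertex 7.60 0.54 16.00
    endloop
  endfacet
  facet normal -0.5872 -0.8094 0.0000
    outer loop
      vertex 2.10 4.53 0.00
      vertex 7.60 0.54 16.00
      vertex 2.10 4.53 16.00
    endloop
  endfacet
  facet normal 0.0000 -1.0000 0.0000
    outer loop
      vertex 7.60 0.54 0.00
      vertex 14.40 0.54 0.00
      vertex 14.40 0.54 16.00
    endloop
  endfacet
  facet normal 0.0000 -1.0000 0.0000
    outer loop
      vertex 7.60 0.54 0.00
      vertex 14.40 0.54 16.00
      vertex 7.60 0.54 16.00
    endloop
  endfacet
  facet normal 0.5872 -0.8094 0.0000
    outer loop
      vertex 14.40 0.54 0.00
      vertex 19.90 4.53 0.00
      vertex 19.90 4.53 16.00
    endloop
  endfacet
  facet normal 0.5872 -0.8094 0.0000
    outer loop
      vertex 14.40 0.54 0.00
      vertex 19.90 4.53 16.00
      vertex 14.40 0.54 16.00
    endloop
  endfacet
  facet normal 0.9512 -0.3087 0.0000
    outer loop
      vertex 19.90 4.53 0.00
      vertex 22.00 11.00 0.00
      vertex 22.00 11.00 16.00
    endloop
  endfacet
  facet normal 0.9512 -0.3087 0.0000
    outer loop
      vertex 19.90 4.53 0.00
      vertex 22.00 11.00 16.00
      vertex 19.90 4.53 16.00
    endloop
  endfacet
endsolid part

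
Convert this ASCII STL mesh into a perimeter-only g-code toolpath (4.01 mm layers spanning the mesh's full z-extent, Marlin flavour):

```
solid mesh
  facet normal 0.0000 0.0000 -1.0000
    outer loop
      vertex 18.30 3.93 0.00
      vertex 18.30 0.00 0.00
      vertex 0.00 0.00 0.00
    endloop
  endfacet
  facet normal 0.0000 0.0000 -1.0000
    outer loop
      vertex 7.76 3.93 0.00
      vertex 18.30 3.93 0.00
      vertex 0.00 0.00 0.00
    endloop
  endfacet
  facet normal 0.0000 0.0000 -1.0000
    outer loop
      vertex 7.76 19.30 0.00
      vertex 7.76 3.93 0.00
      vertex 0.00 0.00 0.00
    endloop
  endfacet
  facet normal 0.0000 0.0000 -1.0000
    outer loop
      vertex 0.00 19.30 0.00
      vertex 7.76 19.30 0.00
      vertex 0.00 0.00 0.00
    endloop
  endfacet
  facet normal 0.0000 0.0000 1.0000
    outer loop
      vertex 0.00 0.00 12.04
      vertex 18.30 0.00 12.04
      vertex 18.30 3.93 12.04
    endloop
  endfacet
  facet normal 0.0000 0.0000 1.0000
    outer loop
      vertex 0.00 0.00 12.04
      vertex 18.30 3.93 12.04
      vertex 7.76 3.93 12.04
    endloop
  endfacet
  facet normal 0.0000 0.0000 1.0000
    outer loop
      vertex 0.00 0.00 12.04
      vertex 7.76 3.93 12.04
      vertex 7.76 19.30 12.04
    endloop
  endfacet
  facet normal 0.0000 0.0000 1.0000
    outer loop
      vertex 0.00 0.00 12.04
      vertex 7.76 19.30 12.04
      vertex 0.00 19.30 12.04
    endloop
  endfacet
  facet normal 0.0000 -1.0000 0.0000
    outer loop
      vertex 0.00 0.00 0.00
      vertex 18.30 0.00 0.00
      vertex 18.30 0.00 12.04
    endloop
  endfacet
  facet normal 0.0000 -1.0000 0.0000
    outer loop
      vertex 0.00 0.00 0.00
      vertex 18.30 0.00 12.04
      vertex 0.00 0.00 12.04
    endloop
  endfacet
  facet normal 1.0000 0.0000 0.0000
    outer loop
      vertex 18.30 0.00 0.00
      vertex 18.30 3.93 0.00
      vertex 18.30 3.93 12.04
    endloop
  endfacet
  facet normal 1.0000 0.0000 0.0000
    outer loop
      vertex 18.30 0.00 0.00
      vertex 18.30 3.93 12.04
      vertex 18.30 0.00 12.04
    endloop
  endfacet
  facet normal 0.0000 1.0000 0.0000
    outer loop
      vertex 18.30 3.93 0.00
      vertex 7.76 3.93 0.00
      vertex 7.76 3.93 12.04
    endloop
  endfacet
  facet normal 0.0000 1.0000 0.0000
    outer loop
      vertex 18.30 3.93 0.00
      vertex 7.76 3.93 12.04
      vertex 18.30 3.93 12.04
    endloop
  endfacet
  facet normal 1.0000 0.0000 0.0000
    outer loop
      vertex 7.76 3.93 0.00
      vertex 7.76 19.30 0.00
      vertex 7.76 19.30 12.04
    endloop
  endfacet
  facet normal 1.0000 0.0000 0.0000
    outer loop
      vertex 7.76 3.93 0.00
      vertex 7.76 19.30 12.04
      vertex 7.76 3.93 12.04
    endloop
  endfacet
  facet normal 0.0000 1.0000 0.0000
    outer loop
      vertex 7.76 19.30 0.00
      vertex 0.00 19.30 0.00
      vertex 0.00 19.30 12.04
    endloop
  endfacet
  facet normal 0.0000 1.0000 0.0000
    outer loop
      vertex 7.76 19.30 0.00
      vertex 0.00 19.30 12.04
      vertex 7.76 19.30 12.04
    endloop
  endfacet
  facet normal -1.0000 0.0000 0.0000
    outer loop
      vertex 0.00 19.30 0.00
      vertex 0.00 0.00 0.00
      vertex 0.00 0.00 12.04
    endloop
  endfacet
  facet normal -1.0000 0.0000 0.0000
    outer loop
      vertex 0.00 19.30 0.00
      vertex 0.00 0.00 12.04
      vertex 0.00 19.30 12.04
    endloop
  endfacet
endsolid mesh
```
; perimeter-only toolpath
G21 ; units = mm
G90 ; absolute positioning
G28 ; home
; layer 1
G0 Z4.01
G0 X0.00 Y0.00
G1 X18.30 Y0.00
G1 X18.30 Y3.93
G1 X7.76 Y3.93
G1 X7.76 Y19.30
G1 X0.00 Y19.30
G1 X0.00 Y0.00
; layer 2
G0 Z8.03
G0 X0.00 Y0.00
G1 X18.30 Y0.00
G1 X18.30 Y3.93
G1 X7.76 Y3.93
G1 X7.76 Y19.30
G1 X0.00 Y19.30
G1 X0.00 Y0.00
; layer 3
G0 Z12.04
G0 X0.00 Y0.00
G1 X18.30 Y0.00
G1 X18.30 Y3.93
G1 X7.76 Y3.93
G1 X7.76 Y19.30
G1 X0.00 Y19.30
G1 X0.00 Y0.00
M2 ; end

The solid is an L-shaped prism: outer 18.3 × 19.3 mm, arm thicknesses ≈ 3.93 mm (horizontal) and 7.76 mm (vertical), extruded 12 mm in z. Slicing at Δz = 4.01 mm — 3 equal slices spanning the solid's height, so layer i sits at z = i·h/3 — gives 3 non-empty perimeters. Each is a 6-segment closed polygon; G0 lifts to the layer z and rapids to the start vertex, then G1 traces the edges.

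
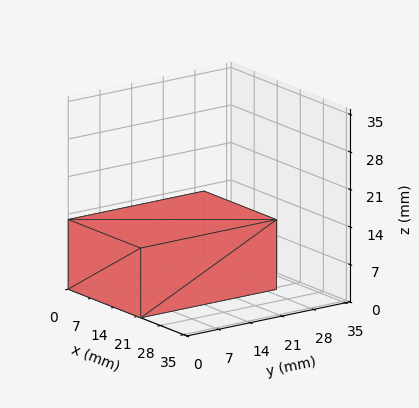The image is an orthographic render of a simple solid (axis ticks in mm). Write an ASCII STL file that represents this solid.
Reading the render: the shape is a rectangular box, roughly 22 × 30 mm footprint and 13 mm tall (dimensions read to the nearest mm from the axis ticks). For the STL, each face is triangulated and given an outward normal.

solid part
  facet normal 0.0000 0.0000 -1.0000
    outer loop
      vertex 22.0 30.0 0.0
      vertex 22.0 0.0 0.0
      vertex 0.0 0.0 0.0
    endloop
  endfacet
  facet normal 0.0000 0.0000 -1.0000
    outer loop
      vertex 0.0 30.0 0.0
      vertex 22.0 30.0 0.0
      vertex 0.0 0.0 0.0
    endloop
  endfacet
  facet normal 0.0000 0.0000 1.0000
    outer loop
      vertex 0.0 0.0 13.0
      vertex 22.0 0.0 13.0
      vertex 22.0 30.0 13.0
    endloop
  endfacet
  facet normal 0.0000 0.0000 1.0000
    outer loop
      vertex 0.0 0.0 13.0
      vertex 22.0 30.0 13.0
      vertex 0.0 30.0 13.0
    endloop
  endfacet
  facet normal 0.0000 -1.0000 0.0000
    outer loop
      vertex 0.0 0.0 0.0
      vertex 22.0 0.0 0.0
      vertex 22.0 0.0 13.0
    endloop
  endfacet
  facet normal 0.0000 -1.0000 0.0000
    outer loop
      vertex 0.0 0.0 0.0
      vertex 22.0 0.0 13.0
      vertex 0.0 0.0 13.0
    endloop
  endfacet
  facet normal 0.0000 1.0000 0.0000
    outer loop
      vertex 22.0 30.0 13.0
      vertex 22.0 30.0 0.0
      vertex 0.0 30.0 0.0
    endloop
  endfacet
  facet normal 0.0000 1.0000 0.0000
    outer loop
      vertex 0.0 30.0 13.0
      vertex 22.0 30.0 13.0
      vertex 0.0 30.0 0.0
    endloop
  endfacet
  facet normal -1.0000 0.0000 0.0000
    outer loop
      vertex 0.0 30.0 13.0
      vertex 0.0 30.0 0.0
      vertex 0.0 0.0 0.0
    endloop
  endfacet
  facet normal -1.0000 0.0000 0.0000
    outer loop
      vertex 0.0 0.0 13.0
      vertex 0.0 30.0 13.0
      vertex 0.0 0.0 0.0
    endloop
  endfacet
  facet normal 1.0000 0.0000 0.0000
    outer loop
      vertex 22.0 0.0 0.0
      vertex 22.0 30.0 0.0
      vertex 22.0 30.0 13.0
    endloop
  endfacet
  facet normal 1.0000 0.0000 0.0000
    outer loop
      vertex 22.0 0.0 0.0
      vertex 22.0 30.0 13.0
      vertex 22.0 0.0 13.0
    endloop
  endfacet
endsolid part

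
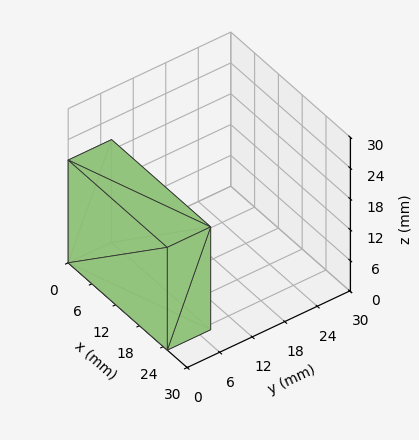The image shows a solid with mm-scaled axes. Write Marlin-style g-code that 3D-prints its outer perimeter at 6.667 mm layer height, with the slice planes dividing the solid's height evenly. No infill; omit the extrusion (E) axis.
Reading the render: the shape is a rectangular box, roughly 25 × 8 mm footprint and 20 mm tall (dimensions read to the nearest mm from the axis ticks). For the g-code, the solid's height is divided into equal slices at the stated Δz and each level perimeter traced with G1 moves after a G0 lift.

; perimeter-only toolpath
G21 ; units = mm
G90 ; absolute positioning
G28 ; home
; layer 1
G0 Z6.667
G0 X0.000 Y0.000
G1 X25.000 Y0.000
G1 X25.000 Y8.000
G1 X0.000 Y8.000
G1 X0.000 Y0.000
; layer 2
G0 Z13.333
G0 X0.000 Y0.000
G1 X25.000 Y0.000
G1 X25.000 Y8.000
G1 X0.000 Y8.000
G1 X0.000 Y0.000
; layer 3
G0 Z20.000
G0 X0.000 Y0.000
G1 X25.000 Y0.000
G1 X25.000 Y8.000
G1 X0.000 Y8.000
G1 X0.000 Y0.000
M2 ; end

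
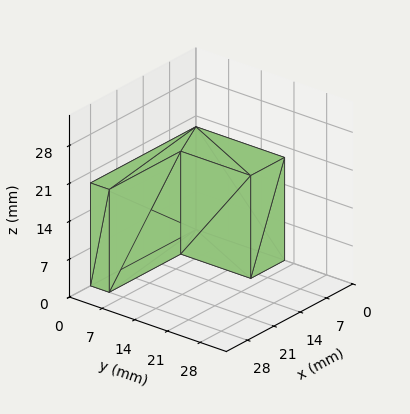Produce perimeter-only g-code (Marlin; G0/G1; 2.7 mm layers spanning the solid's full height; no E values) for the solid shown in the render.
Reading the render: the shape is an L-shaped prism: outer 28 × 19 mm, arm thicknesses ≈ 4 mm (horizontal) and 9 mm (vertical), extruded 19 mm in z (dimensions read to the nearest mm from the axis ticks). For the g-code, the solid's height is divided into equal slices at the stated Δz and each level perimeter traced with G1 moves after a G0 lift.

; perimeter-only toolpath
G21 ; units = mm
G90 ; absolute positioning
G28 ; home
; layer 1
G0 Z2.7
G0 X0.0 Y0.0
G1 X28.0 Y0.0
G1 X28.0 Y4.0
G1 X9.0 Y4.0
G1 X9.0 Y19.0
G1 X0.0 Y19.0
G1 X0.0 Y0.0
; layer 2
G0 Z5.4
G0 X0.0 Y0.0
G1 X28.0 Y0.0
G1 X28.0 Y4.0
G1 X9.0 Y4.0
G1 X9.0 Y19.0
G1 X0.0 Y19.0
G1 X0.0 Y0.0
; layer 3
G0 Z8.1
G0 X0.0 Y0.0
G1 X28.0 Y0.0
G1 X28.0 Y4.0
G1 X9.0 Y4.0
G1 X9.0 Y19.0
G1 X0.0 Y19.0
G1 X0.0 Y0.0
; layer 4
G0 Z10.9
G0 X0.0 Y0.0
G1 X28.0 Y0.0
G1 X28.0 Y4.0
G1 X9.0 Y4.0
G1 X9.0 Y19.0
G1 X0.0 Y19.0
G1 X0.0 Y0.0
; layer 5
G0 Z13.6
G0 X0.0 Y0.0
G1 X28.0 Y0.0
G1 X28.0 Y4.0
G1 X9.0 Y4.0
G1 X9.0 Y19.0
G1 X0.0 Y19.0
G1 X0.0 Y0.0
; layer 6
G0 Z16.3
G0 X0.0 Y0.0
G1 X28.0 Y0.0
G1 X28.0 Y4.0
G1 X9.0 Y4.0
G1 X9.0 Y19.0
G1 X0.0 Y19.0
G1 X0.0 Y0.0
; layer 7
G0 Z19.0
G0 X0.0 Y0.0
G1 X28.0 Y0.0
G1 X28.0 Y4.0
G1 X9.0 Y4.0
G1 X9.0 Y19.0
G1 X0.0 Y19.0
G1 X0.0 Y0.0
M2 ; end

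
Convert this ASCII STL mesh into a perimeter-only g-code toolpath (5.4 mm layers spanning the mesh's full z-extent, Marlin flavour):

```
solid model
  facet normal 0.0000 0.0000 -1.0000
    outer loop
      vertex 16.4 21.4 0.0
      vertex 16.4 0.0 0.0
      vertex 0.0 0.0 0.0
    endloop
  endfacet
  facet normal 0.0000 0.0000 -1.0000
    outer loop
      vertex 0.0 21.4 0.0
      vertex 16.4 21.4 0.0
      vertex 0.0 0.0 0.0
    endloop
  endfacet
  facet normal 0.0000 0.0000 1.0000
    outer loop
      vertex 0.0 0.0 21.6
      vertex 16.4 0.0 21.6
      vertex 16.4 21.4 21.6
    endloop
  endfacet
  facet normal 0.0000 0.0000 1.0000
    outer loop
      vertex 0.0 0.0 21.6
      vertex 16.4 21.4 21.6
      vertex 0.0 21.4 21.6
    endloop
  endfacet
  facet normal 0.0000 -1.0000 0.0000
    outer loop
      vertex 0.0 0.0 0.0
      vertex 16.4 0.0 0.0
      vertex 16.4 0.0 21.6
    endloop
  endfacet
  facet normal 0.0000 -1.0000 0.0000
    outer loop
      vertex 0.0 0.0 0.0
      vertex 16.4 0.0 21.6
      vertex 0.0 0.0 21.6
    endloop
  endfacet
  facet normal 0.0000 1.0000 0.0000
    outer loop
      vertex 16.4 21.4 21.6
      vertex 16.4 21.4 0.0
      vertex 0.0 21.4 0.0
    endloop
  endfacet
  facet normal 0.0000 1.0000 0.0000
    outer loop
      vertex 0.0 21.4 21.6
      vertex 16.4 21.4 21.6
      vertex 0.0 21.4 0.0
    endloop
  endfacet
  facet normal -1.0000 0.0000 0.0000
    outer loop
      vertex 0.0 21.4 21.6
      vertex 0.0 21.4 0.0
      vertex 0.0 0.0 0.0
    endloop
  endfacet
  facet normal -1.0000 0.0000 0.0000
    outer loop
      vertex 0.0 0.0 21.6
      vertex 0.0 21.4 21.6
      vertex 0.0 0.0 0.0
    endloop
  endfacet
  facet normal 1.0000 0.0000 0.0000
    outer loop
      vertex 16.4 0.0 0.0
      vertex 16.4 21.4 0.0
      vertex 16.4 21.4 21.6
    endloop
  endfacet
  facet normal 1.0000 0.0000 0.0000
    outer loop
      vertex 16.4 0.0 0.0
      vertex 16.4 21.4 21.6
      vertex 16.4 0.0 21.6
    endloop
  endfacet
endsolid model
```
; perimeter-only toolpath
G21 ; units = mm
G90 ; absolute positioning
G28 ; home
; layer 1
G0 Z5.4
G0 X0.0 Y0.0
G1 X16.4 Y0.0
G1 X16.4 Y21.4
G1 X0.0 Y21.4
G1 X0.0 Y0.0
; layer 2
G0 Z10.8
G0 X0.0 Y0.0
G1 X16.4 Y0.0
G1 X16.4 Y21.4
G1 X0.0 Y21.4
G1 X0.0 Y0.0
; layer 3
G0 Z16.2
G0 X0.0 Y0.0
G1 X16.4 Y0.0
G1 X16.4 Y21.4
G1 X0.0 Y21.4
G1 X0.0 Y0.0
; layer 4
G0 Z21.6
G0 X0.0 Y0.0
G1 X16.4 Y0.0
G1 X16.4 Y21.4
G1 X0.0 Y21.4
G1 X0.0 Y0.0
M2 ; end

The solid is a rectangular box, roughly 16.4 × 21.4 mm footprint and 21.6 mm tall. Slicing at Δz = 5.4 mm — 4 equal slices spanning the solid's height, so layer i sits at z = i·h/4 — gives 4 non-empty perimeters. Each is a 4-segment closed polygon; G0 lifts to the layer z and rapids to the start vertex, then G1 traces the edges.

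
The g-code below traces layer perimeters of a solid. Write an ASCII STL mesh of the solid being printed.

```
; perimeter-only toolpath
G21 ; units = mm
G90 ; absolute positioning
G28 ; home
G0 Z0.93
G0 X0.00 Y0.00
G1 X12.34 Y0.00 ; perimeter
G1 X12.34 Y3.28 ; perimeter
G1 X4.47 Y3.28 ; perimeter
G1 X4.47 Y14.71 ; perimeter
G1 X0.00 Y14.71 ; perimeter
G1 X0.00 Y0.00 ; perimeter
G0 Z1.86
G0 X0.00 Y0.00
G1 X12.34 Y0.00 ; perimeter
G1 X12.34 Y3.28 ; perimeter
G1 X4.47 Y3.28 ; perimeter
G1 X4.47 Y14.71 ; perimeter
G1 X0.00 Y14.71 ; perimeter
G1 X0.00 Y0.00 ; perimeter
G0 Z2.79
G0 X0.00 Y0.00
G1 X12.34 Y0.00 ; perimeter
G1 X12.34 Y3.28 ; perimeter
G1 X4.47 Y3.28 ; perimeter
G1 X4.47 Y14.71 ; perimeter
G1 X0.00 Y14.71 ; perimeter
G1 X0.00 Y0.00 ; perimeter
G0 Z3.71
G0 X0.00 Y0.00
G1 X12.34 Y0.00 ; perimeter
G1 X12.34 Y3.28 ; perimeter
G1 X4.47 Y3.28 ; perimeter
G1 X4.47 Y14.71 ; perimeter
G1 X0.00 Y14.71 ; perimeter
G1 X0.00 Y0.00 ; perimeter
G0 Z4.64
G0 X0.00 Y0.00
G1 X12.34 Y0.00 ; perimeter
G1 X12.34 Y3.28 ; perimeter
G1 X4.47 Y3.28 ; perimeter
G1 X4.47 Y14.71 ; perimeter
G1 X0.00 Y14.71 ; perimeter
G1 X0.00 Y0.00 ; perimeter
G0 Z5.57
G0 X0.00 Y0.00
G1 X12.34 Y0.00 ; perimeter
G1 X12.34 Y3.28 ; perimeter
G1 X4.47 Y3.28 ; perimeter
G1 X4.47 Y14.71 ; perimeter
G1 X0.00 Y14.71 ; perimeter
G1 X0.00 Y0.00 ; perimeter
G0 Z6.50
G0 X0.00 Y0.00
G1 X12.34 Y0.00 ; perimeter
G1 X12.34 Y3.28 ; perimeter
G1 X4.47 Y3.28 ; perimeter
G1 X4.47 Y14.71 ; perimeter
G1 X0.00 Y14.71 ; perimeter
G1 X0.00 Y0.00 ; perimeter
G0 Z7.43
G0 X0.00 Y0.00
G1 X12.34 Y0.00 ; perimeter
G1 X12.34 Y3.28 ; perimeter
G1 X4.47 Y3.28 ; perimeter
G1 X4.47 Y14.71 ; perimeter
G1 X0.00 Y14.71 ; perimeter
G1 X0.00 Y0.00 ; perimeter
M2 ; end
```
solid part
  facet normal 0.0000 0.0000 -1.0000
    outer loop
      vertex 12.34 3.28 0.00
      vertex 12.34 0.00 0.00
      vertex 0.00 0.00 0.00
    endloop
  endfacet
  facet normal 0.0000 0.0000 -1.0000
    outer loop
      vertex 4.47 3.28 0.00
      vertex 12.34 3.28 0.00
      vertex 0.00 0.00 0.00
    endloop
  endfacet
  facet normal 0.0000 0.0000 -1.0000
    outer loop
      vertex 4.47 14.71 0.00
      vertex 4.47 3.28 0.00
      vertex 0.00 0.00 0.00
    endloop
  endfacet
  facet normal 0.0000 0.0000 -1.0000
    outer loop
      vertex 0.00 14.71 0.00
      vertex 4.47 14.71 0.00
      vertex 0.00 0.00 0.00
    endloop
  endfacet
  facet normal 0.0000 0.0000 1.0000
    outer loop
      vertex 0.00 0.00 7.43
      vertex 12.34 0.00 7.43
      vertex 12.34 3.28 7.43
    endloop
  endfacet
  facet normal 0.0000 0.0000 1.0000
    outer loop
      vertex 0.00 0.00 7.43
      vertex 12.34 3.28 7.43
      vertex 4.47 3.28 7.43
    endloop
  endfacet
  facet normal 0.0000 0.0000 1.0000
    outer loop
      vertex 0.00 0.00 7.43
      vertex 4.47 3.28 7.43
      vertex 4.47 14.71 7.43
    endloop
  endfacet
  facet normal 0.0000 0.0000 1.0000
    outer loop
      vertex 0.00 0.00 7.43
      vertex 4.47 14.71 7.43
      vertex 0.00 14.71 7.43
    endloop
  endfacet
  facet normal 0.0000 -1.0000 0.0000
    outer loop
      vertex 0.00 0.00 0.00
      vertex 12.34 0.00 0.00
      vertex 12.34 0.00 7.43
    endloop
  endfacet
  facet normal 0.0000 -1.0000 0.0000
    outer loop
      vertex 0.00 0.00 0.00
      vertex 12.34 0.00 7.43
      vertex 0.00 0.00 7.43
    endloop
  endfacet
  facet normal 1.0000 0.0000 0.0000
    outer loop
      vertex 12.34 0.00 0.00
      vertex 12.34 3.28 0.00
      vertex 12.34 3.28 7.43
    endloop
  endfacet
  facet normal 1.0000 0.0000 0.0000
    outer loop
      vertex 12.34 0.00 0.00
      vertex 12.34 3.28 7.43
      vertex 12.34 0.00 7.43
    endloop
  endfacet
  facet normal 0.0000 1.0000 0.0000
    outer loop
      vertex 12.34 3.28 0.00
      vertex 4.47 3.28 0.00
      vertex 4.47 3.28 7.43
    endloop
  endfacet
  facet normal 0.0000 1.0000 0.0000
    outer loop
      vertex 12.34 3.28 0.00
      vertex 4.47 3.28 7.43
      vertex 12.34 3.28 7.43
    endloop
  endfacet
  facet normal 1.0000 0.0000 0.0000
    outer loop
      vertex 4.47 3.28 0.00
      vertex 4.47 14.71 0.00
      vertex 4.47 14.71 7.43
    endloop
  endfacet
  facet normal 1.0000 0.0000 0.0000
    outer loop
      vertex 4.47 3.28 0.00
      vertex 4.47 14.71 7.43
      vertex 4.47 3.28 7.43
    endloop
  endfacet
  facet normal 0.0000 1.0000 0.0000
    outer loop
      vertex 4.47 14.71 0.00
      vertex 0.00 14.71 0.00
      vertex 0.00 14.71 7.43
    endloop
  endfacet
  facet normal 0.0000 1.0000 0.0000
    outer loop
      vertex 4.47 14.71 0.00
      vertex 0.00 14.71 7.43
      vertex 4.47 14.71 7.43
    endloop
  endfacet
  facet normal -1.0000 0.0000 0.0000
    outer loop
      vertex 0.00 14.71 0.00
      vertex 0.00 0.00 0.00
      vertex 0.00 0.00 7.43
    endloop
  endfacet
  facet normal -1.0000 0.0000 0.0000
    outer loop
      vertex 0.00 14.71 0.00
      vertex 0.00 0.00 7.43
      vertex 0.00 14.71 7.43
    endloop
  endfacet
endsolid part

The G0 Z moves step by Δz≈0.93 mm. Every layer's G1 loop is the same polygon, so the solid is a straight extrusion of it from z=0 to z≈7.43. Closing with flat bottom and top caps and triangulating gives 20 facets — an L-shaped prism: outer 12.3 × 14.7 mm, arm thicknesses ≈ 3.28 mm (horizontal) and 4.47 mm (vertical), extruded 7.43 mm in z.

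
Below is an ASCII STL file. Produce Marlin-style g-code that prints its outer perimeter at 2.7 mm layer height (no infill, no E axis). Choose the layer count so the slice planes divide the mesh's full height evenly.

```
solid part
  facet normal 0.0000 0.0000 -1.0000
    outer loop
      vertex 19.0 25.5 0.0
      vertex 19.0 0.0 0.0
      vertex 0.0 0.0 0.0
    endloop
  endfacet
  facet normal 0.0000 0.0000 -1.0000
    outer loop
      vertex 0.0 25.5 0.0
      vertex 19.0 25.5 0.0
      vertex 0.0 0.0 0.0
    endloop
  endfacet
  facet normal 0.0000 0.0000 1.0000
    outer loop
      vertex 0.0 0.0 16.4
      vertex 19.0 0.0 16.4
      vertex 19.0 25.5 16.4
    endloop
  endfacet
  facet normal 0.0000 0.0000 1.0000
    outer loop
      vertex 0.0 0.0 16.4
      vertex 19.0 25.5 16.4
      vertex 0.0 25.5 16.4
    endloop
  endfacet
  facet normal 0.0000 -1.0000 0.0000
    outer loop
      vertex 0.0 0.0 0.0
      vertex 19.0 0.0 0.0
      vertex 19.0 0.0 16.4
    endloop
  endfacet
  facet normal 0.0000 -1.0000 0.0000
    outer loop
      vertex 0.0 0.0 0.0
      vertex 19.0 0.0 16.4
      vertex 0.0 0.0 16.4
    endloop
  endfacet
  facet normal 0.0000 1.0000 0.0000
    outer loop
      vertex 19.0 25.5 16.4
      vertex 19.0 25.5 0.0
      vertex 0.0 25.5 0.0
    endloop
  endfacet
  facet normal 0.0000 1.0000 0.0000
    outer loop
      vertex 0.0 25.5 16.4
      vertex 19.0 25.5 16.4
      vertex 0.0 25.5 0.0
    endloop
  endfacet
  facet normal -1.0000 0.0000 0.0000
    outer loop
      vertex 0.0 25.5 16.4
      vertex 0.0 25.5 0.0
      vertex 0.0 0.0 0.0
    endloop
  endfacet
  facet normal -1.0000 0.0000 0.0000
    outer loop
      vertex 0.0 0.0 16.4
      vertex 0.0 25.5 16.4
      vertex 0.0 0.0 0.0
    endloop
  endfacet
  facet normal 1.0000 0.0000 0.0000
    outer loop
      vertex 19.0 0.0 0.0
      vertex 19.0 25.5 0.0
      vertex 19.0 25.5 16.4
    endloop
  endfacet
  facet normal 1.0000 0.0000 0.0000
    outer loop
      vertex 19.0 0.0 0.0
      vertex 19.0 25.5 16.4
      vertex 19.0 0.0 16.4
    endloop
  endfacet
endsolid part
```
; perimeter-only toolpath
G21 ; units = mm
G90 ; absolute positioning
G28 ; home
; layer 1
G0 Z2.7
G0 X0.0 Y0.0
G1 X19.0 Y0.0
G1 X19.0 Y25.5
G1 X0.0 Y25.5
G1 X0.0 Y0.0
; layer 2
G0 Z5.5
G0 X0.0 Y0.0
G1 X19.0 Y0.0
G1 X19.0 Y25.5
G1 X0.0 Y25.5
G1 X0.0 Y0.0
; layer 3
G0 Z8.2
G0 X0.0 Y0.0
G1 X19.0 Y0.0
G1 X19.0 Y25.5
G1 X0.0 Y25.5
G1 X0.0 Y0.0
; layer 4
G0 Z10.9
G0 X0.0 Y0.0
G1 X19.0 Y0.0
G1 X19.0 Y25.5
G1 X0.0 Y25.5
G1 X0.0 Y0.0
; layer 5
G0 Z13.7
G0 X0.0 Y0.0
G1 X19.0 Y0.0
G1 X19.0 Y25.5
G1 X0.0 Y25.5
G1 X0.0 Y0.0
; layer 6
G0 Z16.4
G0 X0.0 Y0.0
G1 X19.0 Y0.0
G1 X19.0 Y25.5
G1 X0.0 Y25.5
G1 X0.0 Y0.0
M2 ; end

The solid is a rectangular box, roughly 19 × 25.5 mm footprint and 16.4 mm tall. Slicing at Δz = 2.7 mm — 6 equal slices spanning the solid's height, so layer i sits at z = i·h/6 — gives 6 non-empty perimeters. Each is a 4-segment closed polygon; G0 lifts to the layer z and rapids to the start vertex, then G1 traces the edges.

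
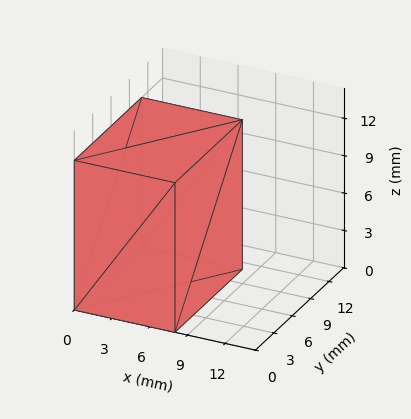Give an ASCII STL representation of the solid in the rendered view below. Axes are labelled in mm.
Reading the render: the shape is a rectangular box, roughly 8 × 11 mm footprint and 12 mm tall (dimensions read to the nearest mm from the axis ticks). For the STL, each face is triangulated and given an outward normal.

solid part
  facet normal 0.0000 0.0000 -1.0000
    outer loop
      vertex 8.00 11.00 0.00
      vertex 8.00 0.00 0.00
      vertex 0.00 0.00 0.00
    endloop
  endfacet
  facet normal 0.0000 0.0000 -1.0000
    outer loop
      vertex 0.00 11.00 0.00
      vertex 8.00 11.00 0.00
      vertex 0.00 0.00 0.00
    endloop
  endfacet
  facet normal 0.0000 0.0000 1.0000
    outer loop
      vertex 0.00 0.00 12.00
      vertex 8.00 0.00 12.00
      vertex 8.00 11.00 12.00
    endloop
  endfacet
  facet normal 0.0000 0.0000 1.0000
    outer loop
      vertex 0.00 0.00 12.00
      vertex 8.00 11.00 12.00
      vertex 0.00 11.00 12.00
    endloop
  endfacet
  facet normal 0.0000 -1.0000 0.0000
    outer loop
      vertex 0.00 0.00 0.00
      vertex 8.00 0.00 0.00
      vertex 8.00 0.00 12.00
    endloop
  endfacet
  facet normal 0.0000 -1.0000 0.0000
    outer loop
      vertex 0.00 0.00 0.00
      vertex 8.00 0.00 12.00
      vertex 0.00 0.00 12.00
    endloop
  endfacet
  facet normal 0.0000 1.0000 0.0000
    outer loop
      vertex 8.00 11.00 12.00
      vertex 8.00 11.00 0.00
      vertex 0.00 11.00 0.00
    endloop
  endfacet
  facet normal 0.0000 1.0000 0.0000
    outer loop
      vertex 0.00 11.00 12.00
      vertex 8.00 11.00 12.00
      vertex 0.00 11.00 0.00
    endloop
  endfacet
  facet normal -1.0000 0.0000 0.0000
    outer loop
      vertex 0.00 11.00 12.00
      vertex 0.00 11.00 0.00
      vertex 0.00 0.00 0.00
    endloop
  endfacet
  facet normal -1.0000 0.0000 0.0000
    outer loop
      vertex 0.00 0.00 12.00
      vertex 0.00 11.00 12.00
      vertex 0.00 0.00 0.00
    endloop
  endfacet
  facet normal 1.0000 0.0000 0.0000
    outer loop
      vertex 8.00 0.00 0.00
      vertex 8.00 11.00 0.00
      vertex 8.00 11.00 12.00
    endloop
  endfacet
  facet normal 1.0000 0.0000 0.0000
    outer loop
      vertex 8.00 0.00 0.00
      vertex 8.00 11.00 12.00
      vertex 8.00 0.00 12.00
    endloop
  endfacet
endsolid part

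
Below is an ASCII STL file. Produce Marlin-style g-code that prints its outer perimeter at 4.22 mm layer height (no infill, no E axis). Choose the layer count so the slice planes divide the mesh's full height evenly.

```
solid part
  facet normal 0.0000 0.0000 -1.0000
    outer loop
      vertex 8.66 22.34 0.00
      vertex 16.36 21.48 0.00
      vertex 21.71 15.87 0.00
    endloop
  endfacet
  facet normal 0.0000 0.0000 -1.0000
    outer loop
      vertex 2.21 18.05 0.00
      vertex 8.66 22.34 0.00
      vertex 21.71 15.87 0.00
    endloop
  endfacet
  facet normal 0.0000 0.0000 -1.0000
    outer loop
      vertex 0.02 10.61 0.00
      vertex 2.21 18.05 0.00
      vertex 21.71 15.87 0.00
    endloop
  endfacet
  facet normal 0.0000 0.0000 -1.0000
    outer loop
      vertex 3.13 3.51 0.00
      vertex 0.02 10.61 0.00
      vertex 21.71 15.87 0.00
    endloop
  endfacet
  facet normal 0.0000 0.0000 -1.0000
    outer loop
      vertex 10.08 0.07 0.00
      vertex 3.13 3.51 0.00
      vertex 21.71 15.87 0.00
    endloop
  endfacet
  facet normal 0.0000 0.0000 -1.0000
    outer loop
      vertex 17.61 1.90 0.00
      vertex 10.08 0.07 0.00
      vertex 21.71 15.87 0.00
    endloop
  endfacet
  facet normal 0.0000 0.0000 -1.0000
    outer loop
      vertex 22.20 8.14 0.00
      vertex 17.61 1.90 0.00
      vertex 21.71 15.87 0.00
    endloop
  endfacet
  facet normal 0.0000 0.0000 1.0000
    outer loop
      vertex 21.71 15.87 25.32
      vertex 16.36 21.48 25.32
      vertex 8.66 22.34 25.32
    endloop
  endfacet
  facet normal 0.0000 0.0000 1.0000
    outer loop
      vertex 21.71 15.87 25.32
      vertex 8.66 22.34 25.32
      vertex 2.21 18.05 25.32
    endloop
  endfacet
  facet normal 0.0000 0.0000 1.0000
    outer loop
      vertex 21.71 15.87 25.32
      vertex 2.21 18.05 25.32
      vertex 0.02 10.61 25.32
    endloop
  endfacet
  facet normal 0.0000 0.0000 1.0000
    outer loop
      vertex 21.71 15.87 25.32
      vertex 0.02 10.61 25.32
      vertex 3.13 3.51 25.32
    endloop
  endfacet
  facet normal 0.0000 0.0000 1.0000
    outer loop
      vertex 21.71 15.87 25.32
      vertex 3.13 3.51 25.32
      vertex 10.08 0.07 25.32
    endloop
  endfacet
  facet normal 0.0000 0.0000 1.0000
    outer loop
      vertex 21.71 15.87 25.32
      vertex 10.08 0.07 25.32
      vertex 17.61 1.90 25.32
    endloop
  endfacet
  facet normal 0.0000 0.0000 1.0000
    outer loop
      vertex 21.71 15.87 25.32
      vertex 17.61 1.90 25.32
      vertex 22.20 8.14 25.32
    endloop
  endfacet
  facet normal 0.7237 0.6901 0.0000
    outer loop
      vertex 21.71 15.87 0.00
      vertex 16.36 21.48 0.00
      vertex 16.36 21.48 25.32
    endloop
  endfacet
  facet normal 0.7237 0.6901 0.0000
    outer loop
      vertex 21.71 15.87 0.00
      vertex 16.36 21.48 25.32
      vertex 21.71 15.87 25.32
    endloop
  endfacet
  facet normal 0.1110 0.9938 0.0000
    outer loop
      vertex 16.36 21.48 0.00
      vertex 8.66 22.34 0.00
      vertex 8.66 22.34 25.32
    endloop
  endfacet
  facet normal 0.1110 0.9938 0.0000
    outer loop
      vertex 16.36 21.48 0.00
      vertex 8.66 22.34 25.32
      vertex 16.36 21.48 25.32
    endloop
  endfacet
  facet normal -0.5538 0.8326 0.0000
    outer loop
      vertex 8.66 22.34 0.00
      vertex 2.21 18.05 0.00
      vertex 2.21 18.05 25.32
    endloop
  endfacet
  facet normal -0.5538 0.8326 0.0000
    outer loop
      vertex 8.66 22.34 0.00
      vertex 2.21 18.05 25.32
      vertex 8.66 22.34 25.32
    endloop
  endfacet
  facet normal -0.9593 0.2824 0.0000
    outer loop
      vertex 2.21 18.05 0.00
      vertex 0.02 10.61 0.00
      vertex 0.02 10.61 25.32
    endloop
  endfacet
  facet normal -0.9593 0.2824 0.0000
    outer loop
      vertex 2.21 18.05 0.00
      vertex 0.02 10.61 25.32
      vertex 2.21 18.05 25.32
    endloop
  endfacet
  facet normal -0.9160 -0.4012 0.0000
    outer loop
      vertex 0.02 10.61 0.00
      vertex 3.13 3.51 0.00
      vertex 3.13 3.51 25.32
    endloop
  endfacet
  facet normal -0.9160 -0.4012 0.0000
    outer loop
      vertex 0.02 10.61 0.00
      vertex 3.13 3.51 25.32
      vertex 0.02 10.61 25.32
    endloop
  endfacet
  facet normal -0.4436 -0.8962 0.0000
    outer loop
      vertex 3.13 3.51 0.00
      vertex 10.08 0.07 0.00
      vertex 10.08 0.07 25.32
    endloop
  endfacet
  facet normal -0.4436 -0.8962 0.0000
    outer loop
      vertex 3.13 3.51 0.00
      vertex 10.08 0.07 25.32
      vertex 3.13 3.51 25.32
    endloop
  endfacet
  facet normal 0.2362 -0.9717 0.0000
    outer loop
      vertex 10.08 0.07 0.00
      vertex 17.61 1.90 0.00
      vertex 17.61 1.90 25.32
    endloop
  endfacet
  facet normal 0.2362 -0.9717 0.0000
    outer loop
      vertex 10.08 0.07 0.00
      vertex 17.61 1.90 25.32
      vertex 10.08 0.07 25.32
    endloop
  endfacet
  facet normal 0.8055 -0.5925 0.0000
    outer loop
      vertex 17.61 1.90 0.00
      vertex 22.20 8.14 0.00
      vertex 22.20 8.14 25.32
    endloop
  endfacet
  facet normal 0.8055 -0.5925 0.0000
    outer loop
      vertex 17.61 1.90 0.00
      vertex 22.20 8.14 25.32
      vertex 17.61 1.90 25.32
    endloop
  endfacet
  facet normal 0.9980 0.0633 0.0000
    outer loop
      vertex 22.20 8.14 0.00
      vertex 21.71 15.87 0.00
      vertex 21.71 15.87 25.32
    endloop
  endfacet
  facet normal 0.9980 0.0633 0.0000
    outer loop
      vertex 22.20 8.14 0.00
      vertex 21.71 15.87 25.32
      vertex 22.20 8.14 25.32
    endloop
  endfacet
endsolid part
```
; perimeter-only toolpath
G21 ; units = mm
G90 ; absolute positioning
G28 ; home
; layer 1
G0 Z4.22
G0 X21.71 Y15.87
G1 X16.36 Y21.48
G1 X8.66 Y22.34
G1 X2.21 Y18.05
G1 X0.02 Y10.61
G1 X3.13 Y3.51
G1 X10.08 Y0.07
G1 X17.61 Y1.90
G1 X22.20 Y8.14
G1 X21.71 Y15.87
; layer 2
G0 Z8.44
G0 X21.71 Y15.87
G1 X16.36 Y21.48
G1 X8.66 Y22.34
G1 X2.21 Y18.05
G1 X0.02 Y10.61
G1 X3.13 Y3.51
G1 X10.08 Y0.07
G1 X17.61 Y1.90
G1 X22.20 Y8.14
G1 X21.71 Y15.87
; layer 3
G0 Z12.66
G0 X21.71 Y15.87
G1 X16.36 Y21.48
G1 X8.66 Y22.34
G1 X2.21 Y18.05
G1 X0.02 Y10.61
G1 X3.13 Y3.51
G1 X10.08 Y0.07
G1 X17.61 Y1.90
G1 X22.20 Y8.14
G1 X21.71 Y15.87
; layer 4
G0 Z16.88
G0 X21.71 Y15.87
G1 X16.36 Y21.48
G1 X8.66 Y22.34
G1 X2.21 Y18.05
G1 X0.02 Y10.61
G1 X3.13 Y3.51
G1 X10.08 Y0.07
G1 X17.61 Y1.90
G1 X22.20 Y8.14
G1 X21.71 Y15.87
; layer 5
G0 Z21.10
G0 X21.71 Y15.87
G1 X16.36 Y21.48
G1 X8.66 Y22.34
G1 X2.21 Y18.05
G1 X0.02 Y10.61
G1 X3.13 Y3.51
G1 X10.08 Y0.07
G1 X17.61 Y1.90
G1 X22.20 Y8.14
G1 X21.71 Y15.87
; layer 6
G0 Z25.32
G0 X21.71 Y15.87
G1 X16.36 Y21.48
G1 X8.66 Y22.34
G1 X2.21 Y18.05
G1 X0.02 Y10.61
G1 X3.13 Y3.51
G1 X10.08 Y0.07
G1 X17.61 Y1.90
G1 X22.20 Y8.14
G1 X21.71 Y15.87
M2 ; end

The solid is a regular 9-sided prism (a cylinder approximated with 9 flat sides), circumscribed radius ≈ 11.3 mm, height ≈ 25.3 mm. Slicing at Δz = 4.22 mm — 6 equal slices spanning the solid's height, so layer i sits at z = i·h/6 — gives 6 non-empty perimeters. Each is a 9-segment closed polygon; G0 lifts to the layer z and rapids to the start vertex, then G1 traces the edges.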